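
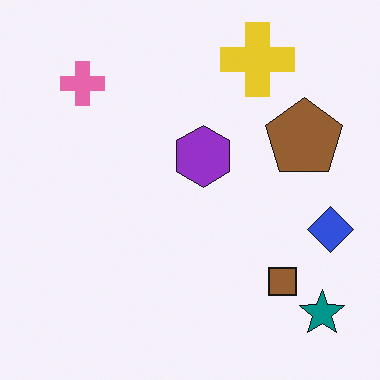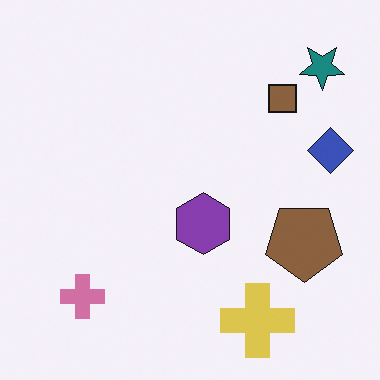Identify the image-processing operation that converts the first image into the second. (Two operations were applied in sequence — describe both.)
The image was flipped vertically (top ↔ bottom), then slightly desaturated.

The yellow cross is in the top-right of the first image and the bottom-right of the second — shapes on opposite sides of the horizontal midline have swapped in a mirror flip. All colors are more muted and greyish — a global saturation change.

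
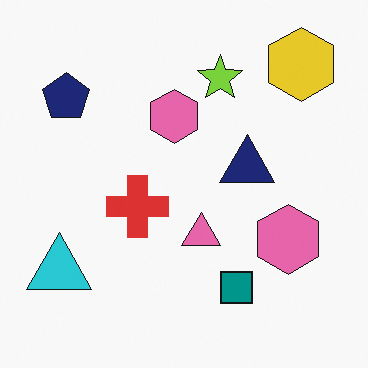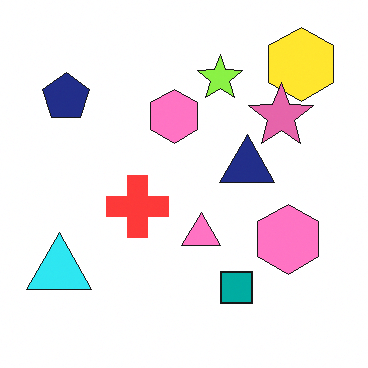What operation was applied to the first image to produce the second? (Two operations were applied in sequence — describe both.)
The second image is the first slightly brightened, then overlaid with an additional pink star.

Every pixel — background and shapes alike — is uniformly brightened. A pink star appears in the second image that is absent from the first.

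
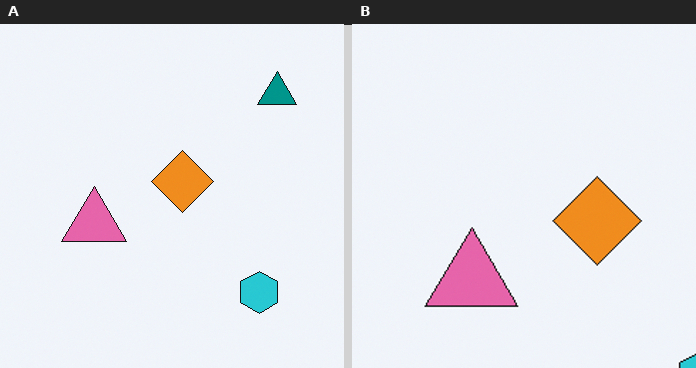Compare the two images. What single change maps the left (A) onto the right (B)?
The right (B) image is the left (A) cropped to a modestly smaller region and rescaled.

The visible shapes are larger and the field of view is narrower; shapes near the original edges may be partly or wholly outside the frame — a crop-and-rescale.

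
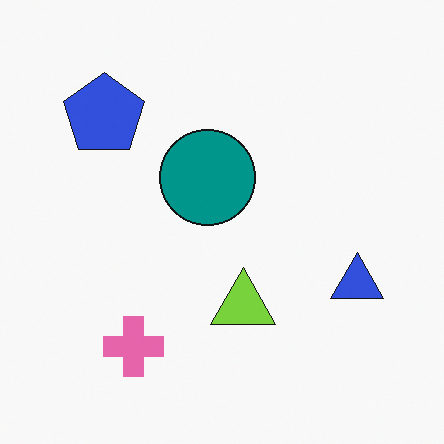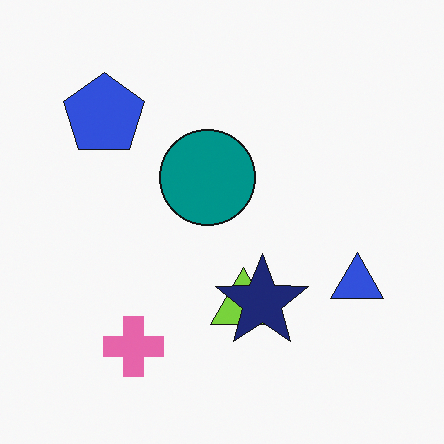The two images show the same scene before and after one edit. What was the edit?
The image was overlaid with an additional navy star.

A navy star appears in the second image that is absent from the first.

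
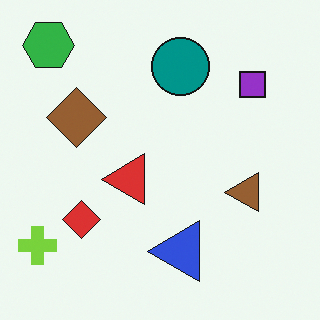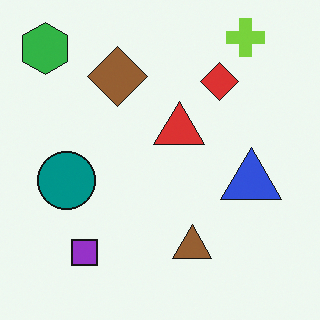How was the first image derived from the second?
The image was transposed (reflected across the top-left ↔ bottom-right diagonal).

Shapes have swapped their row and column positions — what was in the top-right is now in the bottom-left — a diagonal reflection.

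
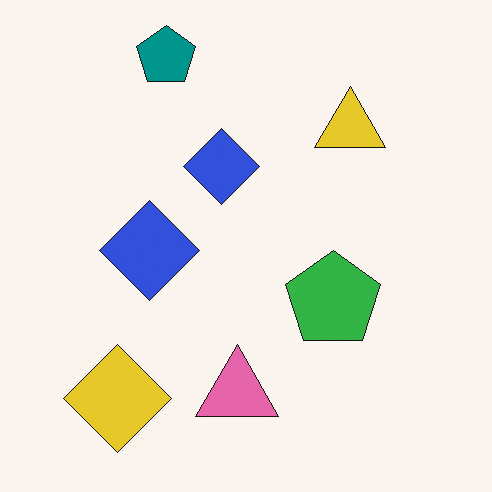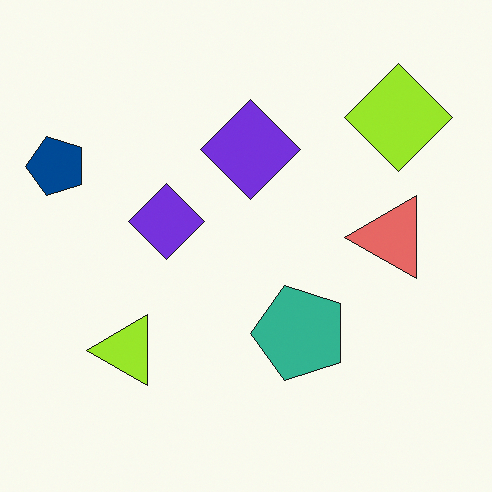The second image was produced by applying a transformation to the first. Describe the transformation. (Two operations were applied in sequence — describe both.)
This is the original image transposed (reflected across the top-left ↔ bottom-right diagonal), then hue-shifted slightly.

Shapes have swapped their row and column positions — what was in the top-right is now in the bottom-left — a diagonal reflection. Every shape's color has rotated by the same amount around the hue wheel — a uniform hue shift.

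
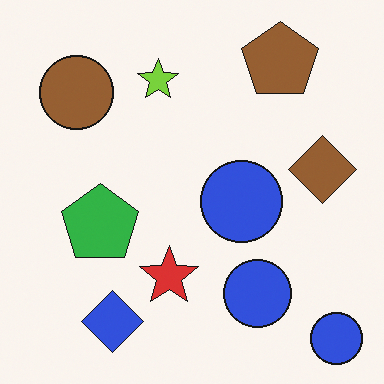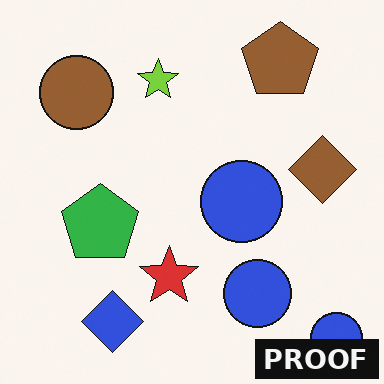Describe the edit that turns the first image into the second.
The transformation is: watermarked with the text "PROOF" in the lower-right corner.

A dark label reading "PROOF" appears in the lower-right corner.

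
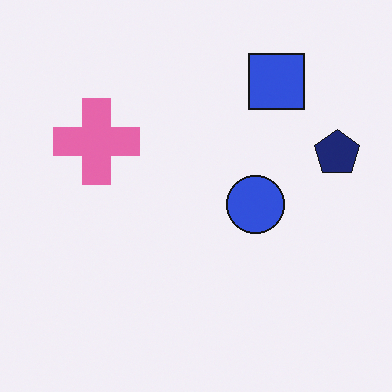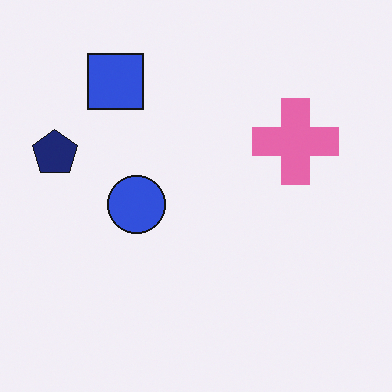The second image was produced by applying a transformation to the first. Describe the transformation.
It was flipped horizontally (left ↔ right).

The navy pentagon is in the right of the first image and the left of the second — shapes on opposite sides of the vertical midline have swapped in a mirror flip.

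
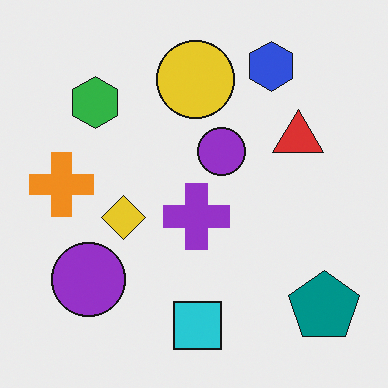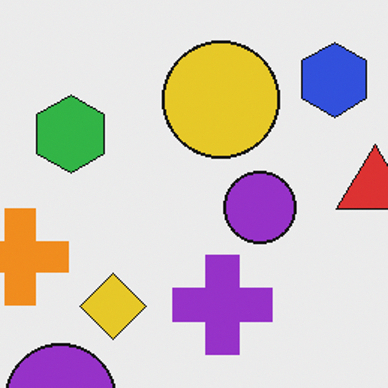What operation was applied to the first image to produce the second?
The transformation is: cropped slightly and scaled back up.

The visible shapes are larger and the field of view is narrower; shapes near the original edges may be partly or wholly outside the frame — a crop-and-rescale.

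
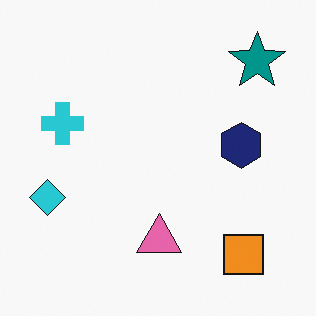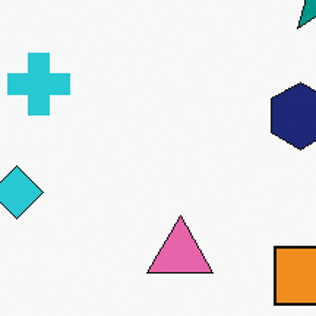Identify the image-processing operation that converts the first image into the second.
The image was cropped slightly and scaled back up.

The visible shapes are larger and the field of view is narrower; shapes near the original edges may be partly or wholly outside the frame — a crop-and-rescale.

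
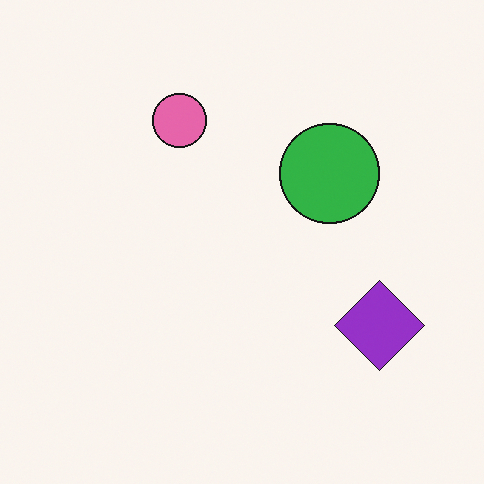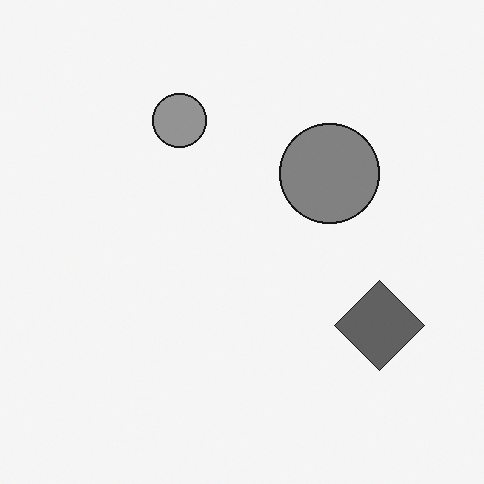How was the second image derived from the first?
Converted to grayscale.

All color is removed — every shape is now a shade of grey.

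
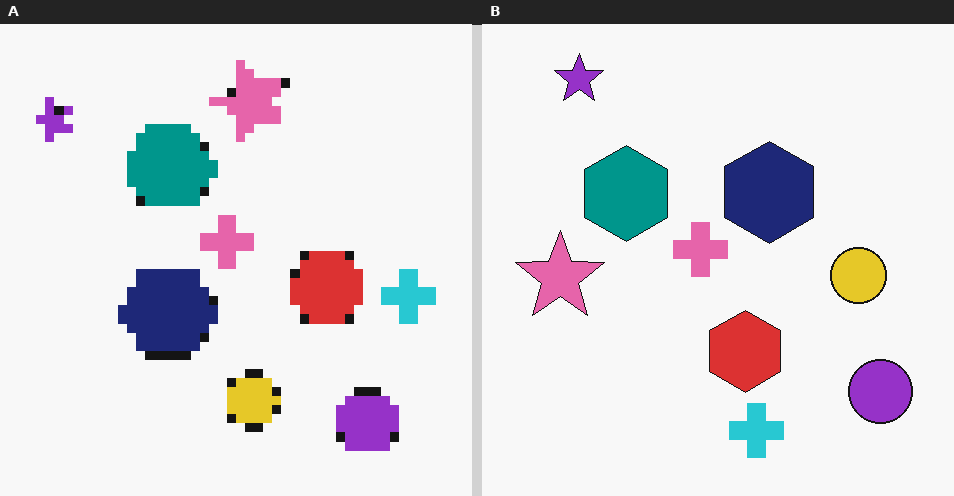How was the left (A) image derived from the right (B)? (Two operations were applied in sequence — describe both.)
This is the original image heavily pixelated into large blocks, then transposed (reflected across the top-left ↔ bottom-right diagonal).

Shapes are reduced to large square blocks; fine edges and outlines are lost — a downscale-then-upscale (mosaic) effect. Shapes have swapped their row and column positions — what was in the top-right is now in the bottom-left — a diagonal reflection.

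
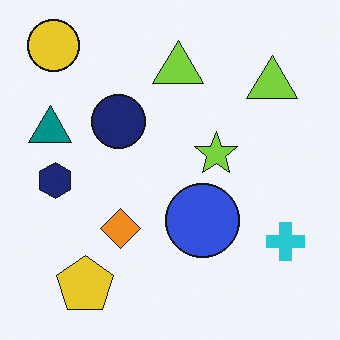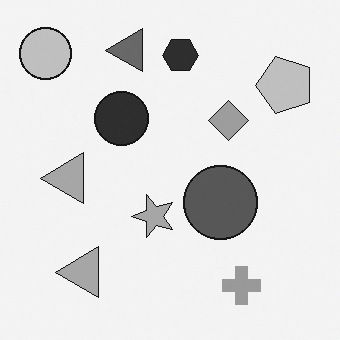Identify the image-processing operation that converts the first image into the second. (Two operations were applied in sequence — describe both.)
The second image is the first transposed (reflected across the top-left ↔ bottom-right diagonal), then converted to grayscale.

Shapes have swapped their row and column positions — what was in the top-right is now in the bottom-left — a diagonal reflection. All color is removed — every shape is now a shade of grey.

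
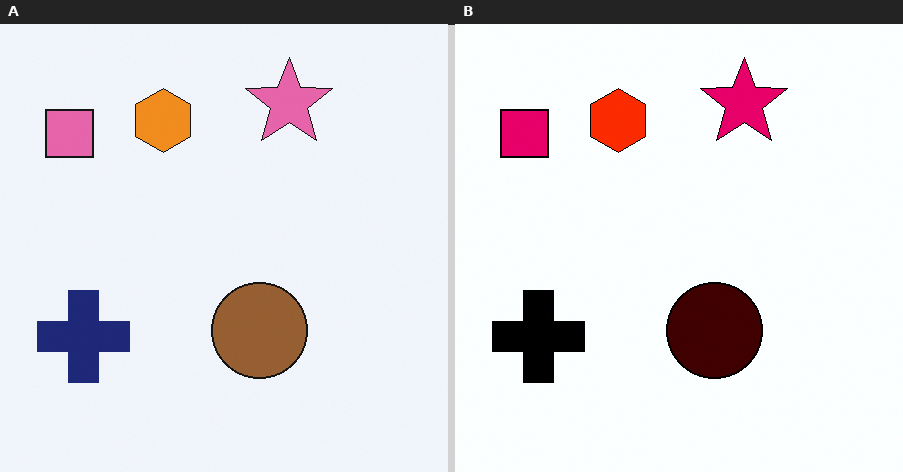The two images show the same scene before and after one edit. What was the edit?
It was given much higher contrast.

Tones are pushed away from mid-grey across the whole image — a global contrast change.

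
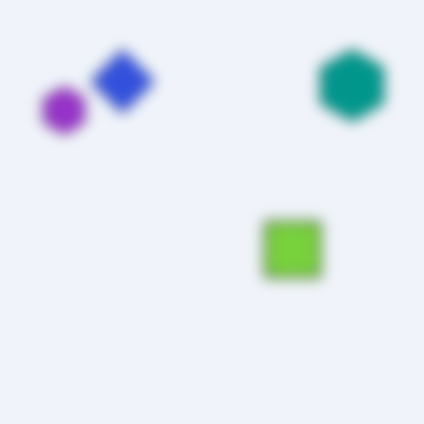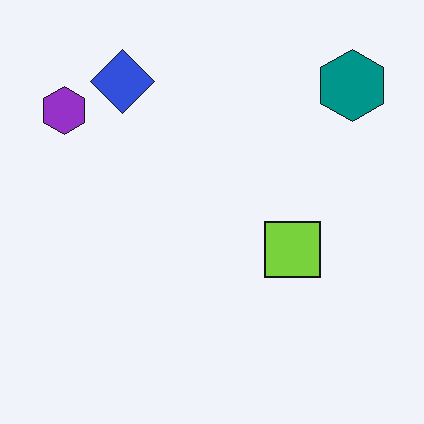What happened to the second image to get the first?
This is the original image heavily blurred.

Shape edges and outlines are uniformly softened across the whole image.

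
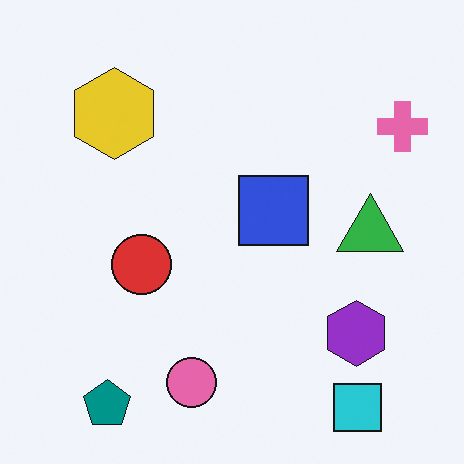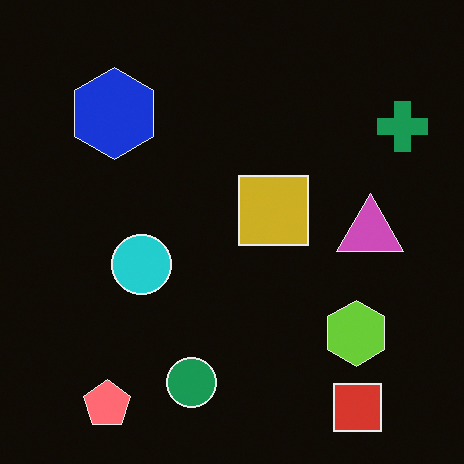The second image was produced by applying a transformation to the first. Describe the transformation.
The transformation is: color-inverted (negative).

The light background has become dark and every shape's color is its complement — a photographic negative.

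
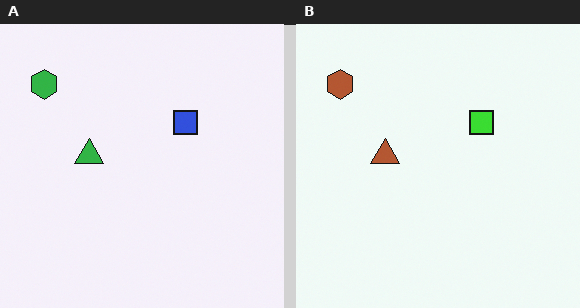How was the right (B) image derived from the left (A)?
The right (B) image is the left (A) hue-shifted by a large amount.

Every shape's color has rotated by the same amount around the hue wheel — a uniform hue shift.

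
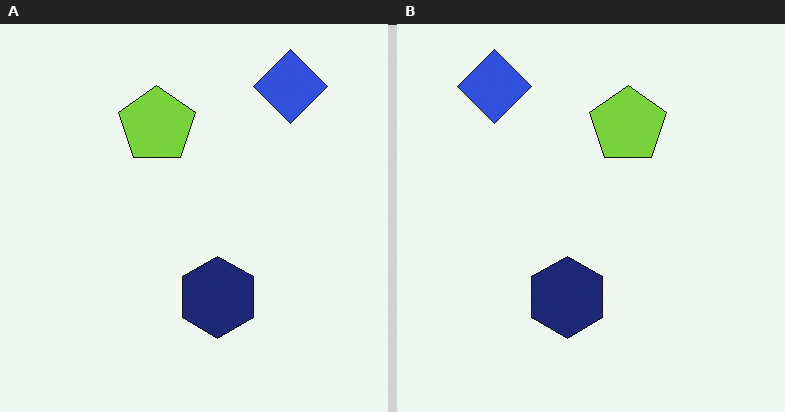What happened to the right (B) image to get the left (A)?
It was flipped horizontally (left ↔ right).

The blue diamond is in the top-left of the right (B) image and the top-right of the left (A) — shapes on opposite sides of the vertical midline have swapped in a mirror flip.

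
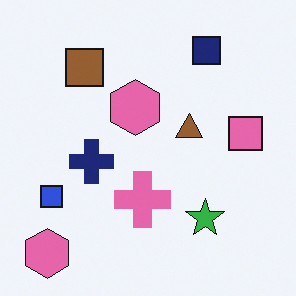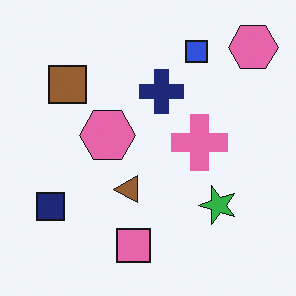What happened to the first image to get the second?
This is the original image transposed (reflected across the top-left ↔ bottom-right diagonal).

Shapes have swapped their row and column positions — what was in the top-right is now in the bottom-left — a diagonal reflection.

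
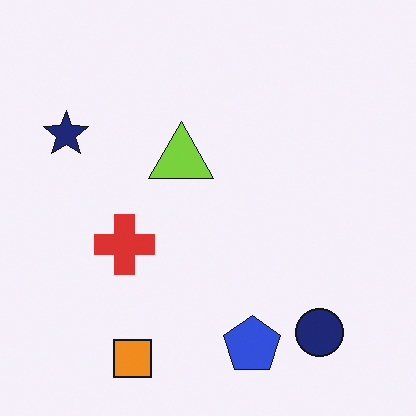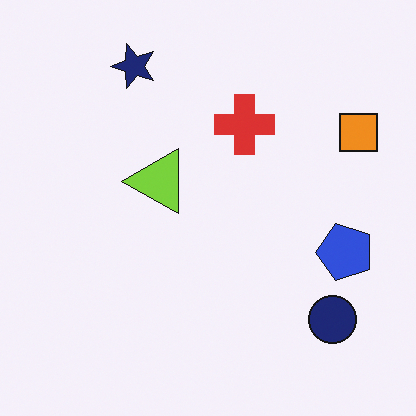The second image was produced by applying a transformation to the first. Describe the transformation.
This is the original image transposed (reflected across the top-left ↔ bottom-right diagonal).

Shapes have swapped their row and column positions — what was in the top-right is now in the bottom-left — a diagonal reflection.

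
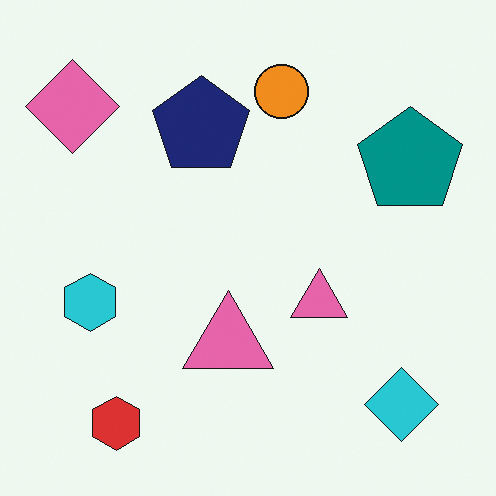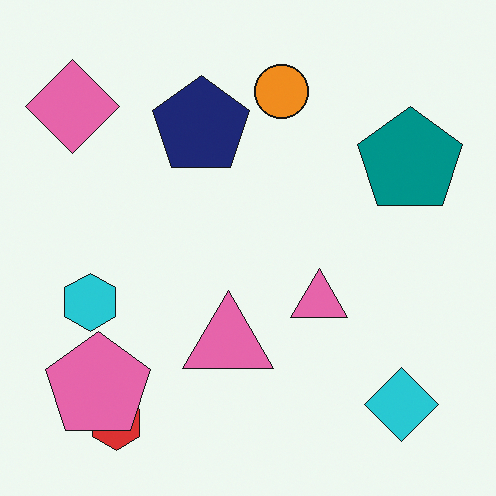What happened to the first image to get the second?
This is the original image overlaid with an additional pink pentagon.

A pink pentagon appears in the second image that is absent from the first.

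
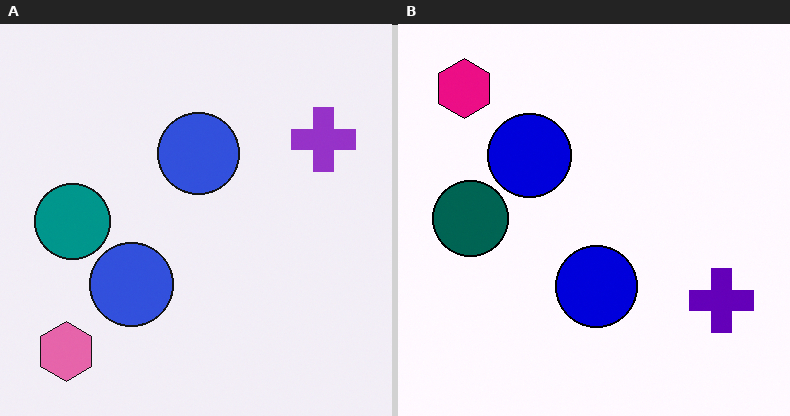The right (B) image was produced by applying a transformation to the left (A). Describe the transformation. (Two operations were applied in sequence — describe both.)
The image was flipped vertically (top ↔ bottom), then given much higher contrast.

The pink hexagon is in the bottom-left of the left (A) image and the top-left of the right (B) — shapes on opposite sides of the horizontal midline have swapped in a mirror flip. Tones are pushed away from mid-grey across the whole image — a global contrast change.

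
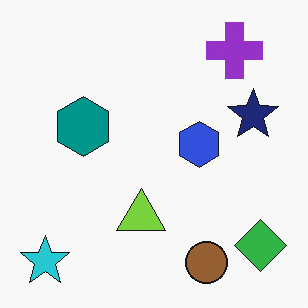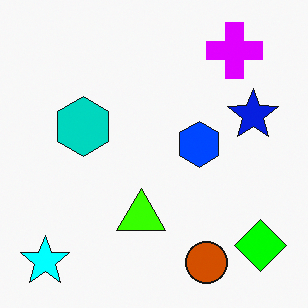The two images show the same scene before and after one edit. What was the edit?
This is the original image made much more vivid (saturation change).

All colors are more vivid — a global saturation change.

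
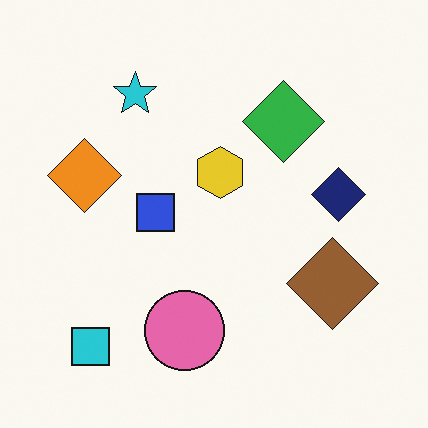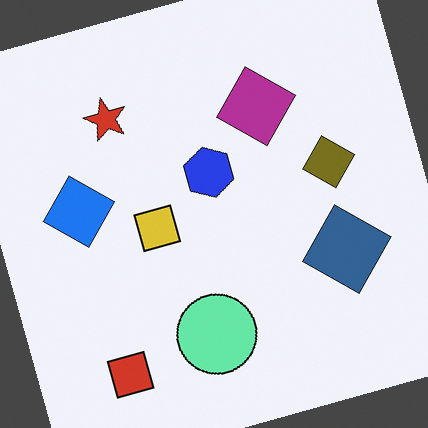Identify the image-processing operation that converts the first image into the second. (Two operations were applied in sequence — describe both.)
This is the original image hue-shifted by a large amount, then rotated counter-clockwise by a moderate amount.

Every shape's color has rotated by the same amount around the hue wheel — a uniform hue shift. Every shape is tilted by the same angle and the image corners show triangular fill wedges — a whole-image rotation by a non-right angle.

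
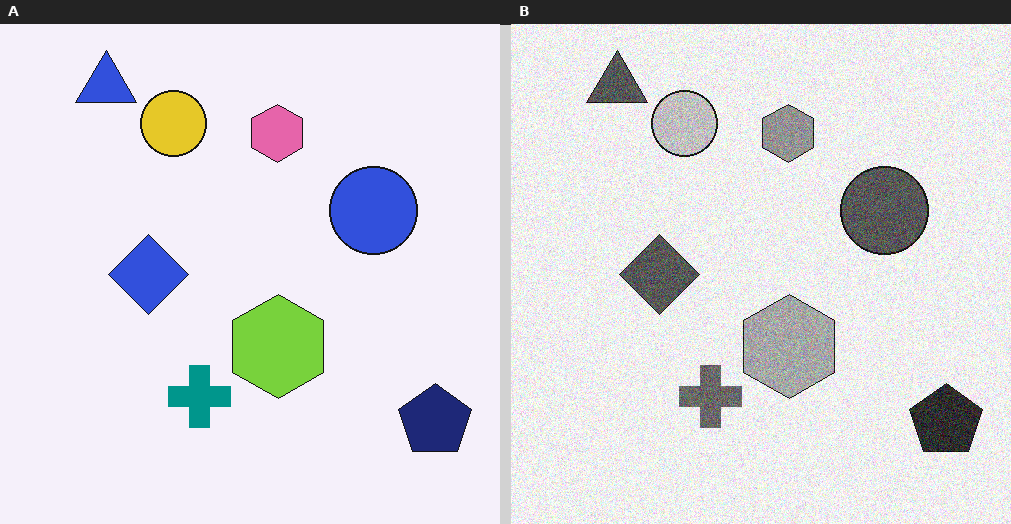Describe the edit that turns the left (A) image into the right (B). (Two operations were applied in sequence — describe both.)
Converted to grayscale, then degraded with visible gaussian noise.

All color is removed — every shape is now a shade of grey. Random speckle covers the whole image, including the flat background.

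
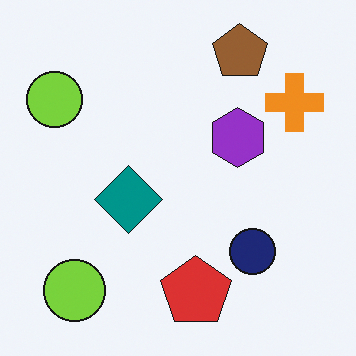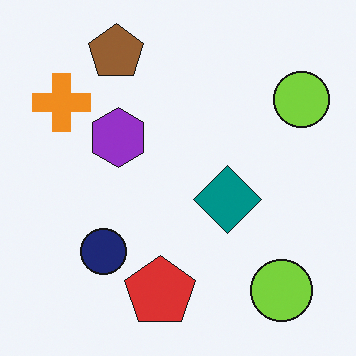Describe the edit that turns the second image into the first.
The image was flipped horizontally (left ↔ right).

The orange cross is in the top-left of the second image and the top-right of the first — shapes on opposite sides of the vertical midline have swapped in a mirror flip.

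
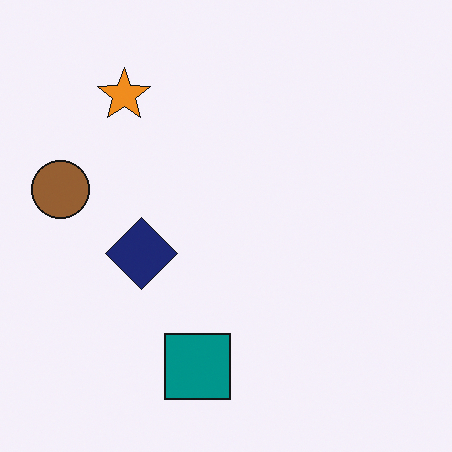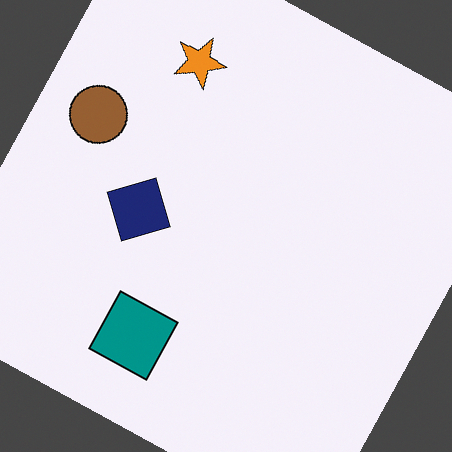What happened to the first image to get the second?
The image was rotated clockwise by a moderate amount.

Every shape is tilted by the same angle and the image corners show triangular fill wedges — a whole-image rotation by a non-right angle.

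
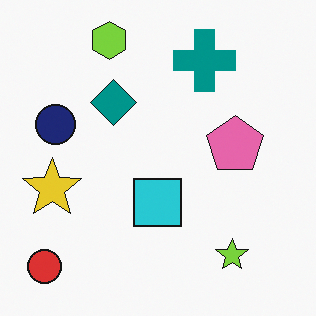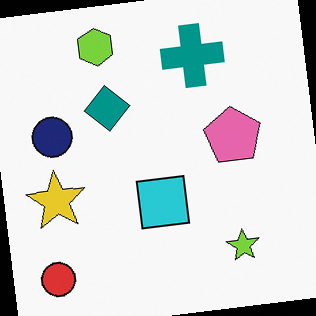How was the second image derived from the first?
The second image is the first rotated counter-clockwise by a small amount.

Every shape is tilted by the same angle and the image corners show triangular fill wedges — a whole-image rotation by a non-right angle.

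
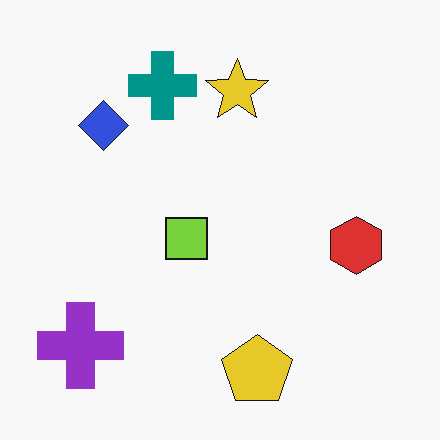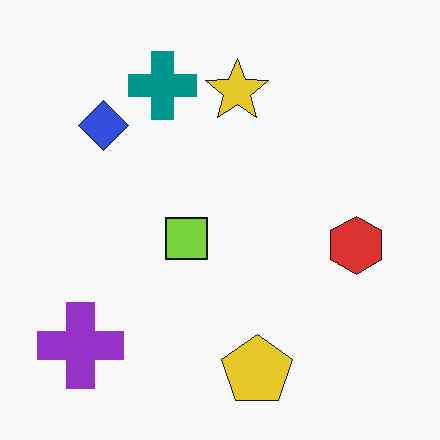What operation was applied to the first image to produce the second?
The image was JPEG-compressed with visible artifacts.

Blocky 8×8 compression artifacts appear around shape edges and the flat background shows ringing — characteristic JPEG degradation.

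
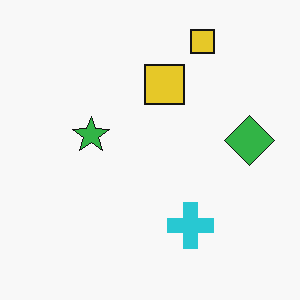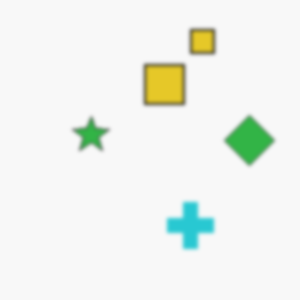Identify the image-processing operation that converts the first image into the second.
The second image is the first lightly blurred.

Shape edges and outlines are uniformly softened across the whole image.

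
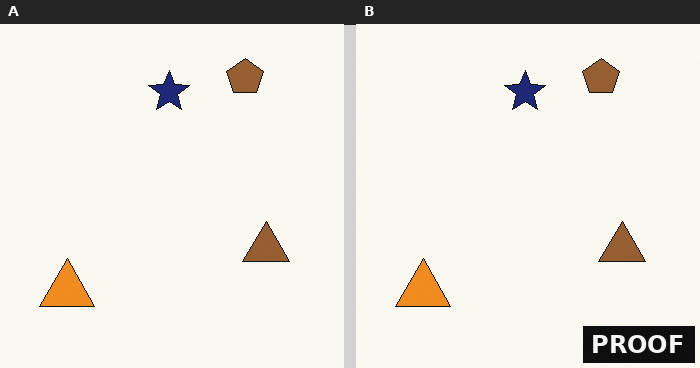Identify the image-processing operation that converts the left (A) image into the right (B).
It was watermarked with the text "PROOF" in the lower-right corner.

A dark label reading "PROOF" appears in the lower-right corner.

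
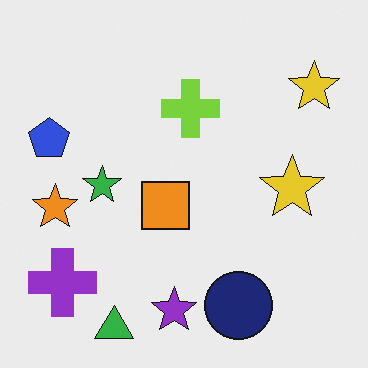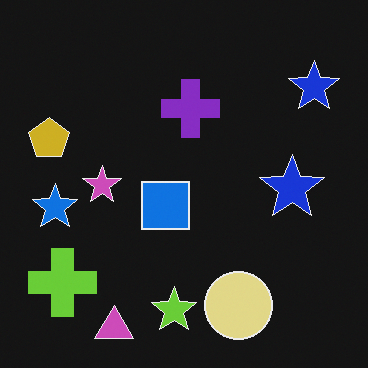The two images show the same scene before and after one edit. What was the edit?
The image was color-inverted (negative).

The light background has become dark and every shape's color is its complement — a photographic negative.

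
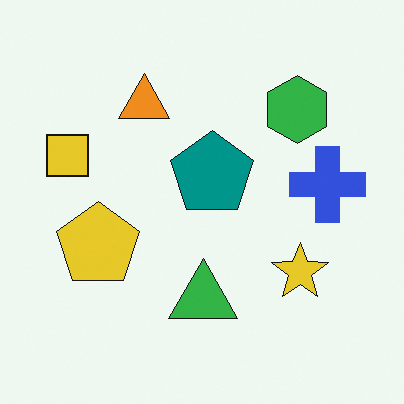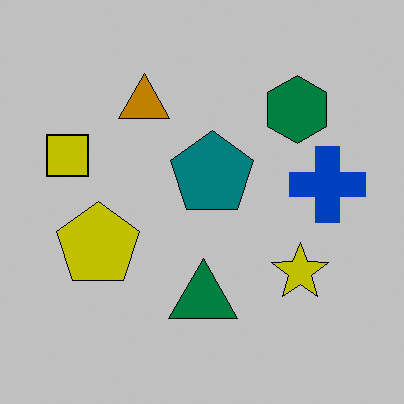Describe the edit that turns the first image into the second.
This is the original image heavily posterized to just a handful of flat colors.

Each flat color has snapped to a coarser quantized level — most visibly, the near-white background has dropped to a flat grey.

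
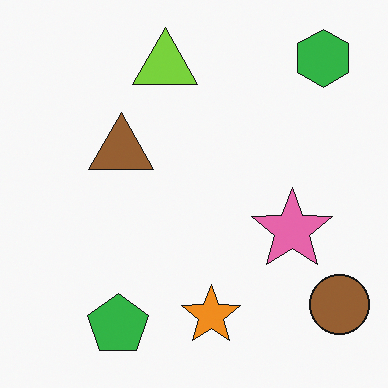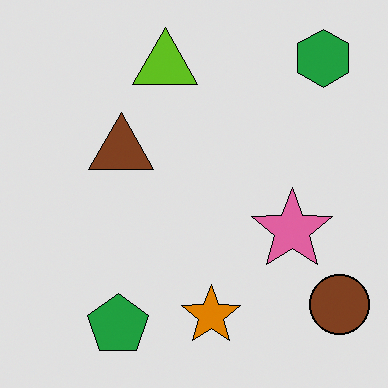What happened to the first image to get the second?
It was moderately posterized.

Each flat color has snapped to a coarser quantized level — most visibly, the near-white background has dropped to a flat grey.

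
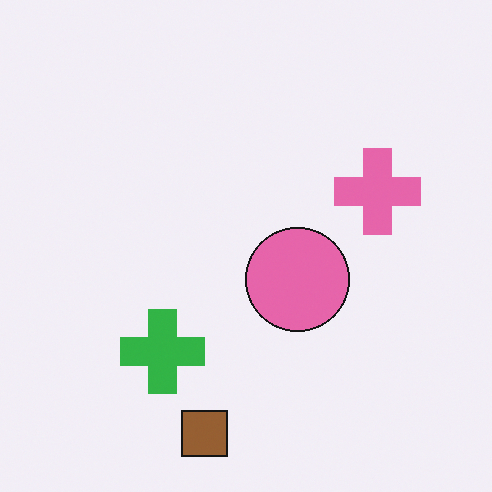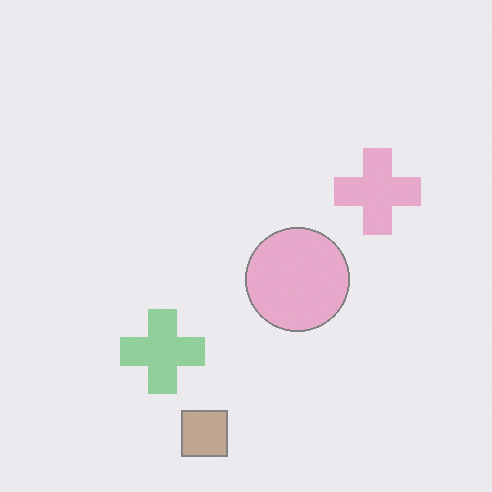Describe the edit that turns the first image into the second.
The image was washed out (contrast reduced).

Tones are pushed toward mid-grey across the whole image — a global contrast change.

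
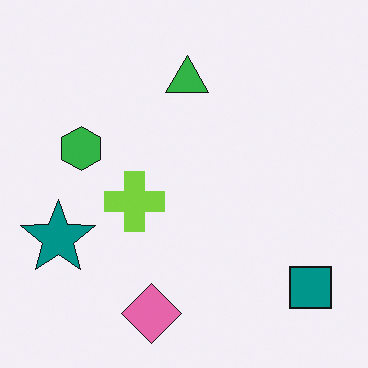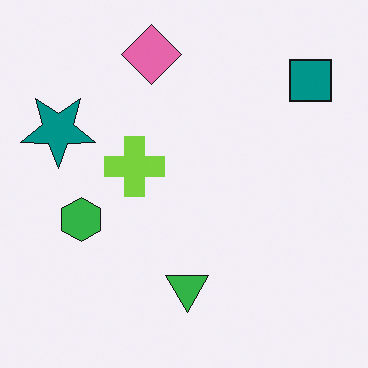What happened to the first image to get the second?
It was flipped vertically (top ↔ bottom).

The pink diamond is in the bottom of the first image and the top of the second — shapes on opposite sides of the horizontal midline have swapped in a mirror flip.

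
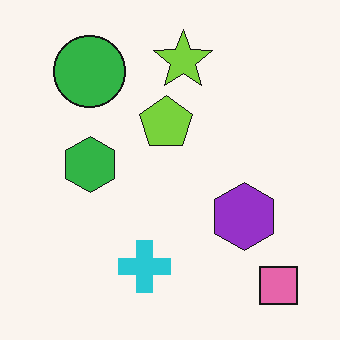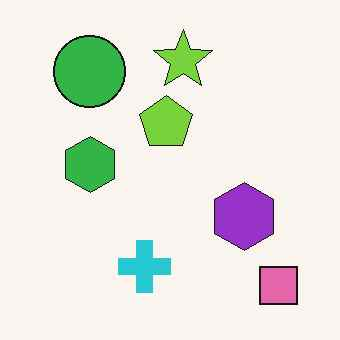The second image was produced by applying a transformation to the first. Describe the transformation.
This is the original image given moderate JPEG compression.

Blocky 8×8 compression artifacts appear around shape edges and the flat background shows ringing — characteristic JPEG degradation.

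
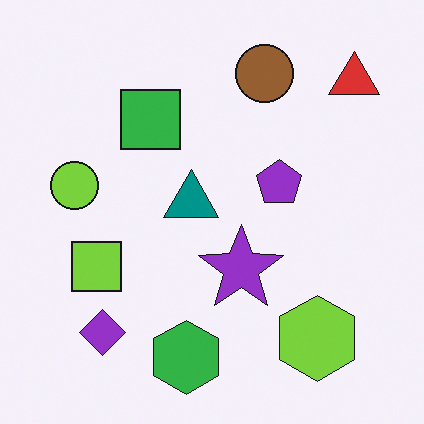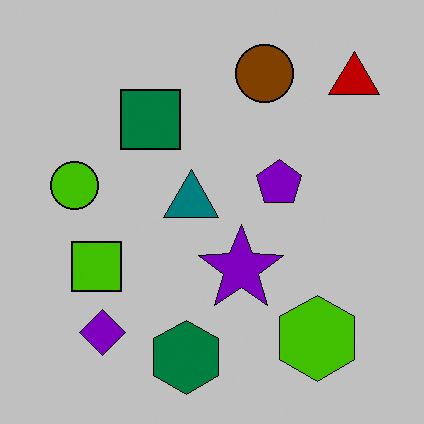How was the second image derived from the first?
The image was heavily posterized to just a handful of flat colors.

Each flat color has snapped to a coarser quantized level — most visibly, the near-white background has dropped to a flat grey.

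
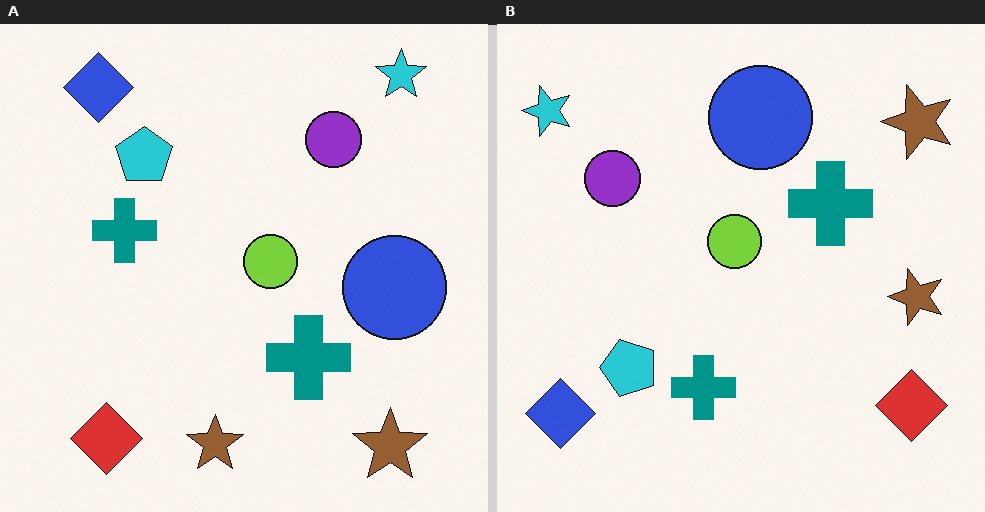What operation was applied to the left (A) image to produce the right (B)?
This is the original image rotated 90° counter-clockwise.

The cyan star sits in the top-right of the left (A) image and the top-left of the right (B) — consistent with a whole-image 90° counter-clockwise rotation.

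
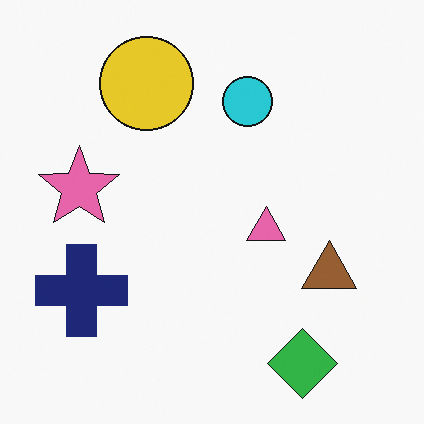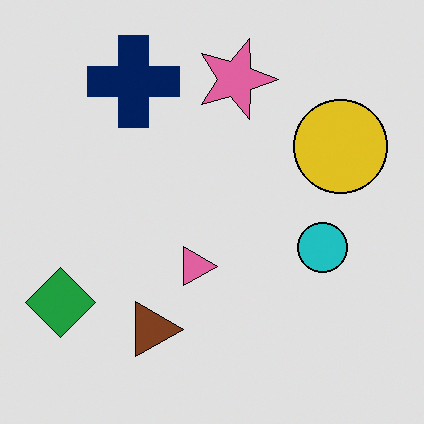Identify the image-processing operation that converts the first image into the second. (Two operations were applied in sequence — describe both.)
The second image is the first rotated 90° clockwise, then posterized to a reduced palette.

The green diamond sits in the bottom-right of the first image and the bottom-left of the second — consistent with a whole-image 90° clockwise rotation. Each flat color has snapped to a coarser quantized level — most visibly, the near-white background has dropped to a flat grey.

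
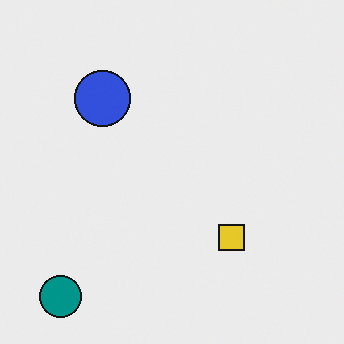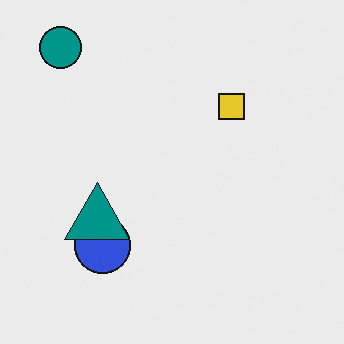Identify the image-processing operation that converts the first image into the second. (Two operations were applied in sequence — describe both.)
Flipped vertically (top ↔ bottom), then overlaid with an additional teal triangle.

The teal circle is in the bottom-left of the first image and the top-left of the second — shapes on opposite sides of the horizontal midline have swapped in a mirror flip. A teal triangle appears in the second image that is absent from the first.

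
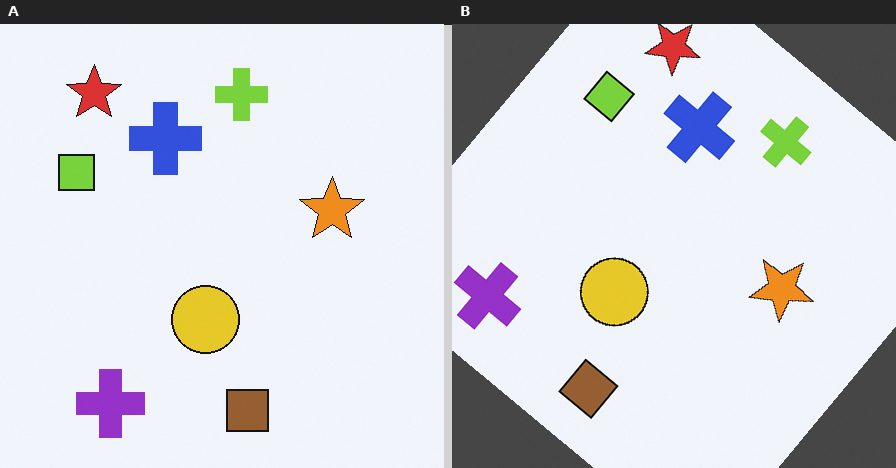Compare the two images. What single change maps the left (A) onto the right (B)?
This is the original image rotated clockwise by a large amount — several tens of degrees.

Every shape is tilted by the same angle and the image corners show triangular fill wedges — a whole-image rotation by a non-right angle.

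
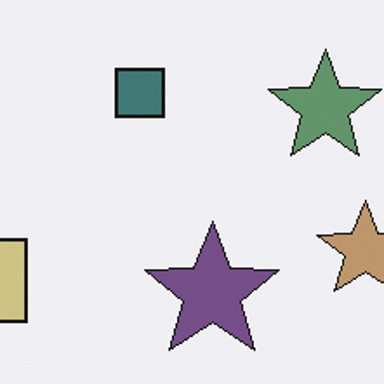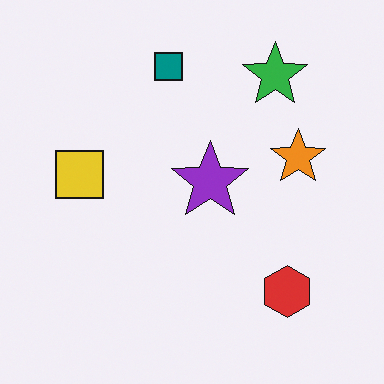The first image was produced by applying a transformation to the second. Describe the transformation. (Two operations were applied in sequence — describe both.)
Cropped to a noticeably smaller region and rescaled, then heavily desaturated.

The visible shapes are larger and the field of view is narrower; shapes near the original edges may be partly or wholly outside the frame — a crop-and-rescale. All colors are more muted and greyish — a global saturation change.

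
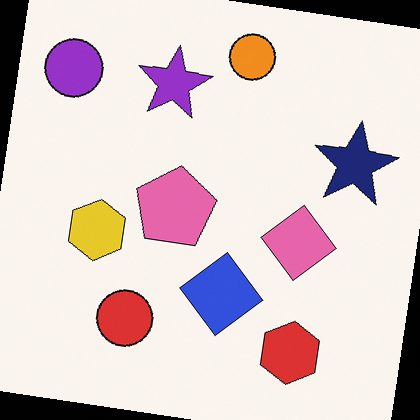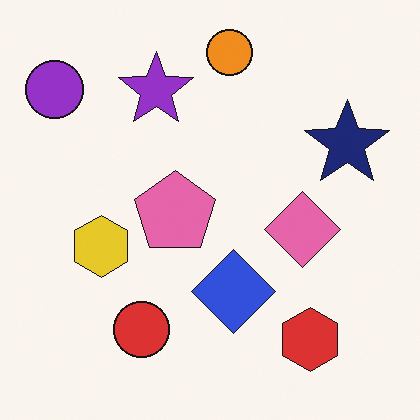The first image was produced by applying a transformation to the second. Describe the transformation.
The first image is the second rotated clockwise by a few degrees.

Every shape is tilted by the same angle and the image corners show triangular fill wedges — a whole-image rotation by a non-right angle.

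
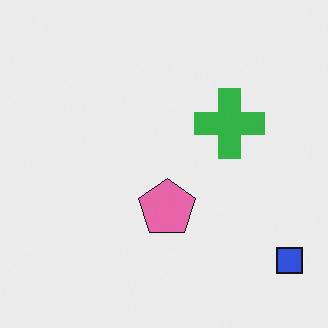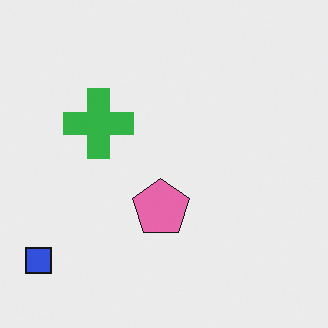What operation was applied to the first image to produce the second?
Flipped horizontally (left ↔ right).

The blue square is in the bottom-right of the first image and the bottom-left of the second — shapes on opposite sides of the vertical midline have swapped in a mirror flip.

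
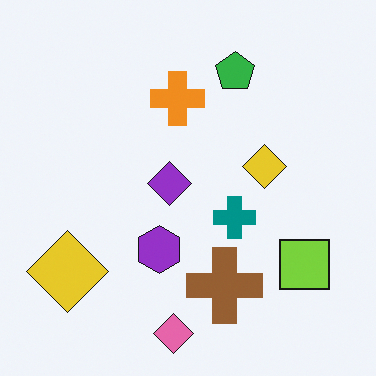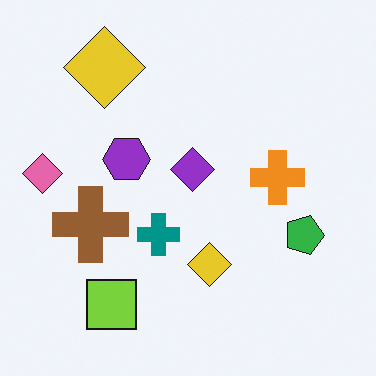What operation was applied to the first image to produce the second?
The second image is the first rotated 90° clockwise.

The pink diamond sits in the bottom of the first image and the left of the second — consistent with a whole-image 90° clockwise rotation.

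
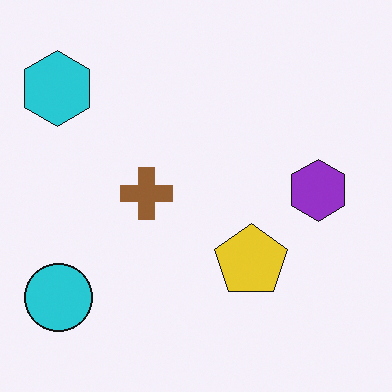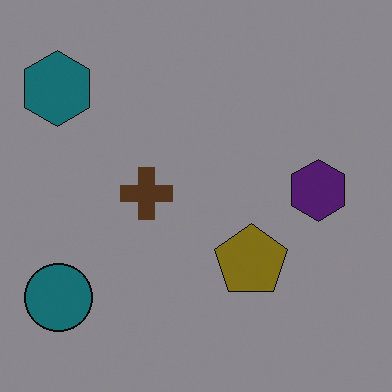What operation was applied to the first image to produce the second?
It was noticeably darkened.

Every pixel — background and shapes alike — is uniformly darkened.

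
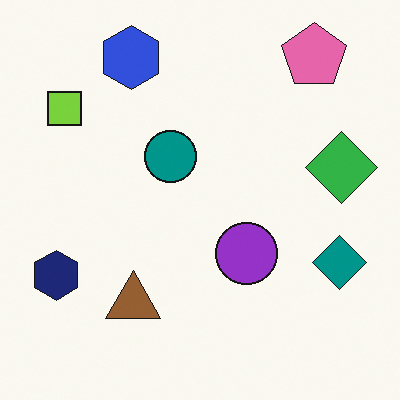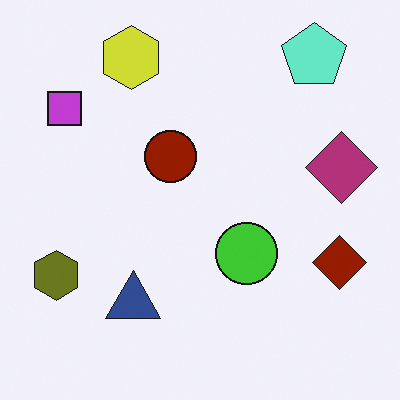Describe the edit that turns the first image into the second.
This is the original image hue-shifted by a large amount.

Every shape's color has rotated by the same amount around the hue wheel — a uniform hue shift.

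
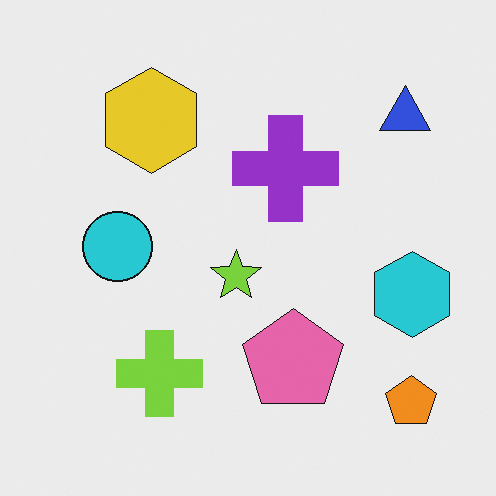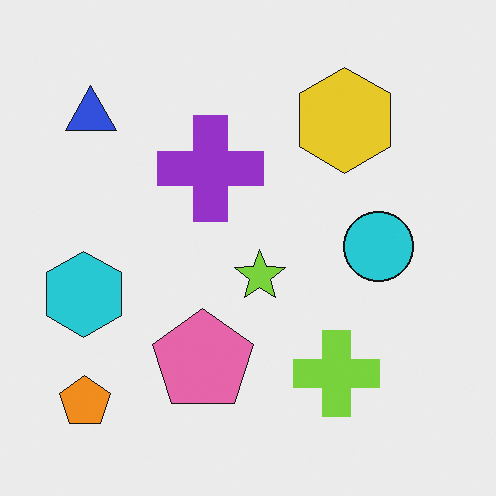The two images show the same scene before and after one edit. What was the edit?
This is the original image flipped horizontally (left ↔ right).

The cyan hexagon is in the right of the first image and the left of the second — shapes on opposite sides of the vertical midline have swapped in a mirror flip.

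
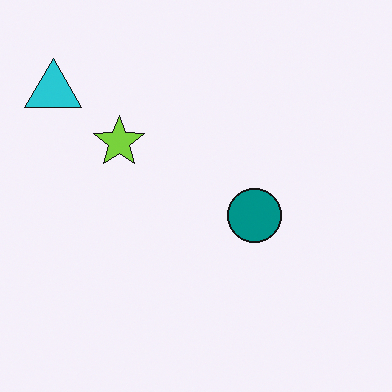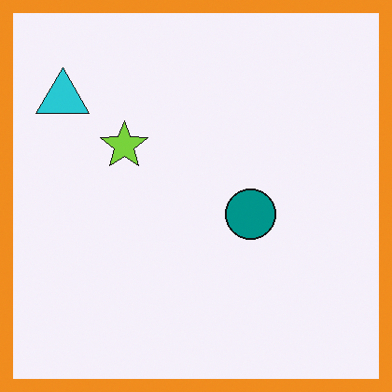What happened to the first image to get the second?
This is the original image framed with a orange border.

A solid orange frame runs around the edge of the second image, with the content slightly shrunk inside it.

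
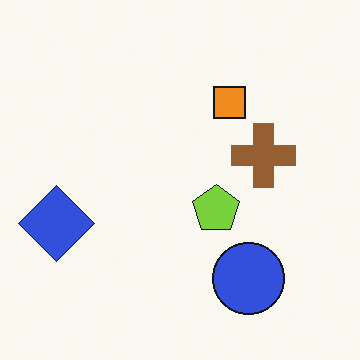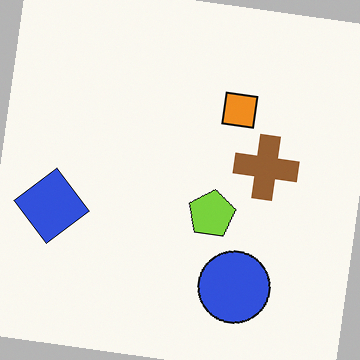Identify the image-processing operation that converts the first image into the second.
The image was rotated clockwise by a slight angle.

Every shape is tilted by the same angle and the image corners show triangular fill wedges — a whole-image rotation by a non-right angle.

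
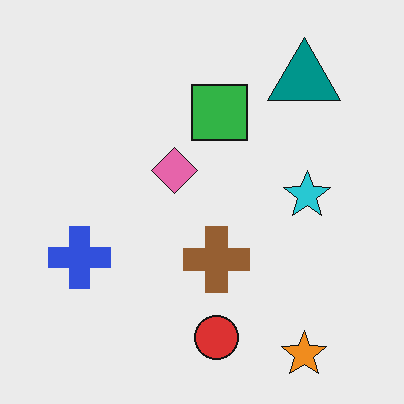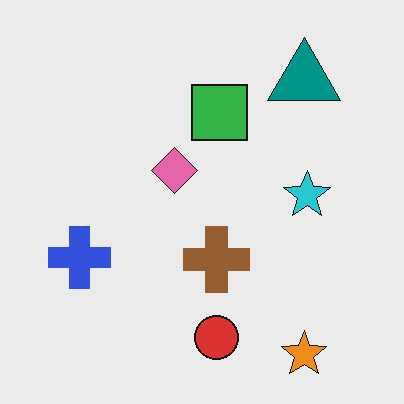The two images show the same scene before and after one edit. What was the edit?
It was given moderate JPEG compression.

Blocky 8×8 compression artifacts appear around shape edges and the flat background shows ringing — characteristic JPEG degradation.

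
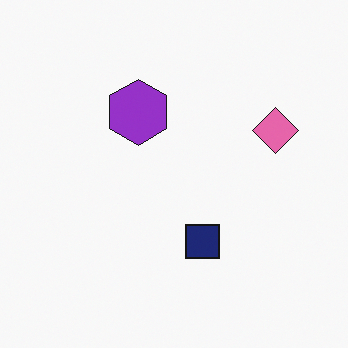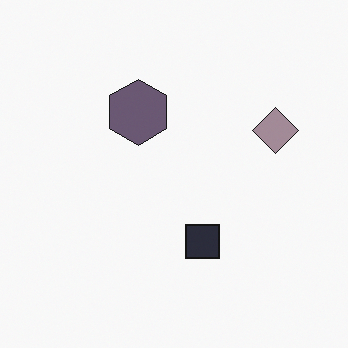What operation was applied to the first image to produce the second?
Heavily desaturated.

All colors are more muted and greyish — a global saturation change.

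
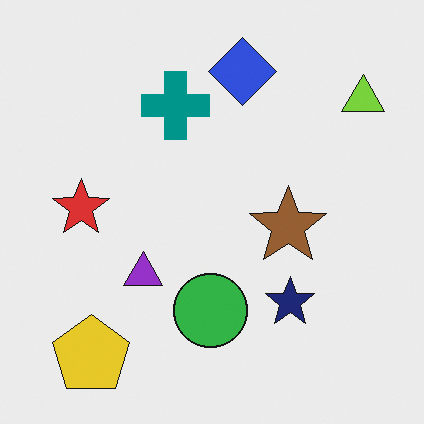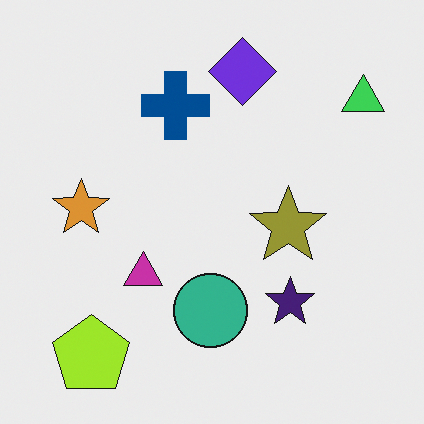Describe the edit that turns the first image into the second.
The second image is the first hue-shifted slightly.

Every shape's color has rotated by the same amount around the hue wheel — a uniform hue shift.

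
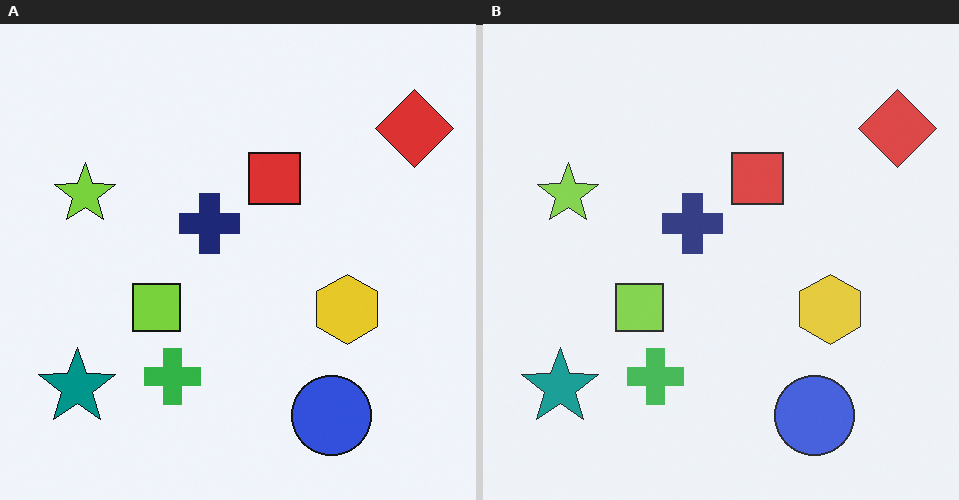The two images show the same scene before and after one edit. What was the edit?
Given slightly reduced contrast.

Tones are pushed toward mid-grey across the whole image — a global contrast change.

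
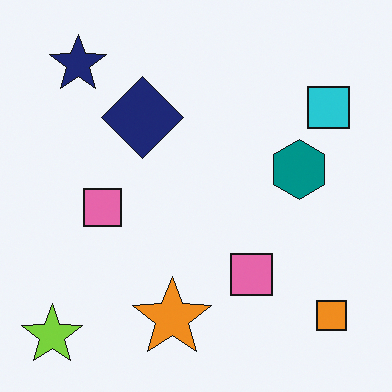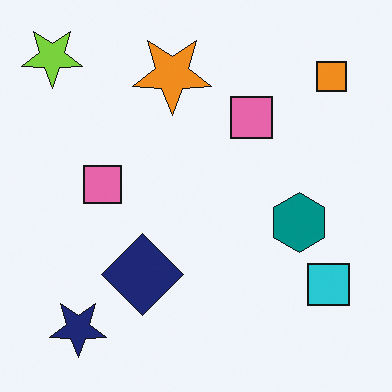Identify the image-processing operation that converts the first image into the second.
This is the original image flipped vertically (top ↔ bottom).

The lime star is in the bottom-left of the first image and the top-left of the second — shapes on opposite sides of the horizontal midline have swapped in a mirror flip.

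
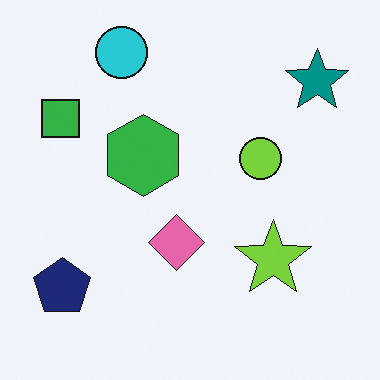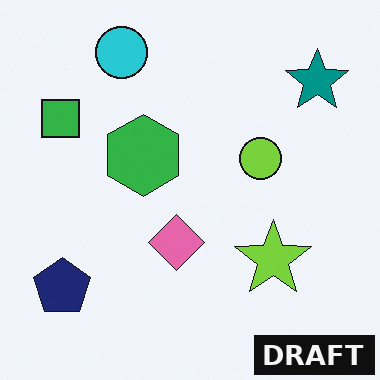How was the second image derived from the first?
The image was watermarked with the text "DRAFT" in the lower-right corner.

A dark label reading "DRAFT" appears in the lower-right corner.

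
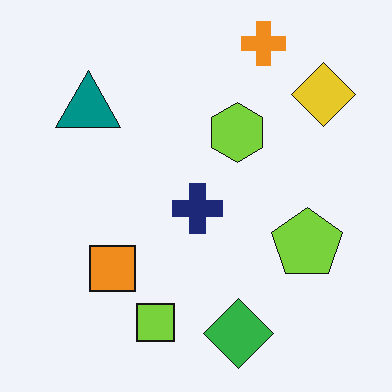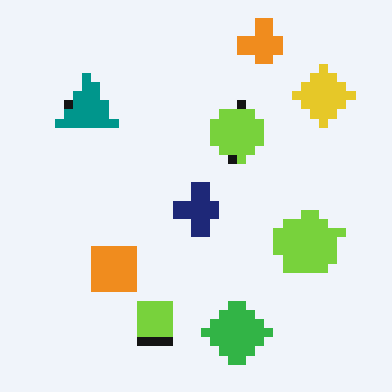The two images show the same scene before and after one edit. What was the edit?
The second image is the first heavily pixelated into large blocks.

Shapes are reduced to large square blocks; fine edges and outlines are lost — a downscale-then-upscale (mosaic) effect.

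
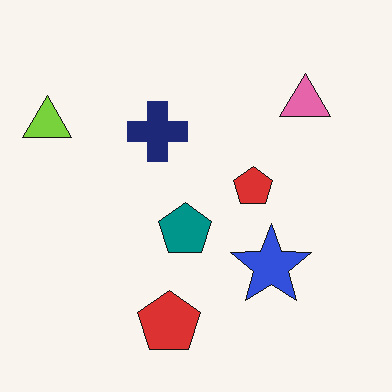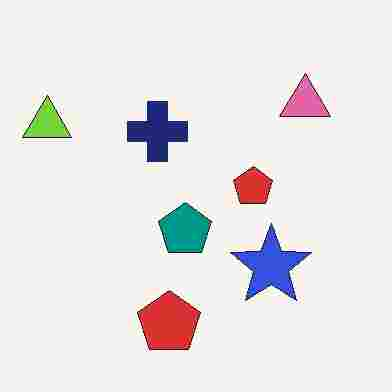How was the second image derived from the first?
It was heavily JPEG-compressed with obvious blocking artifacts.

Blocky 8×8 compression artifacts appear around shape edges and the flat background shows ringing — characteristic JPEG degradation.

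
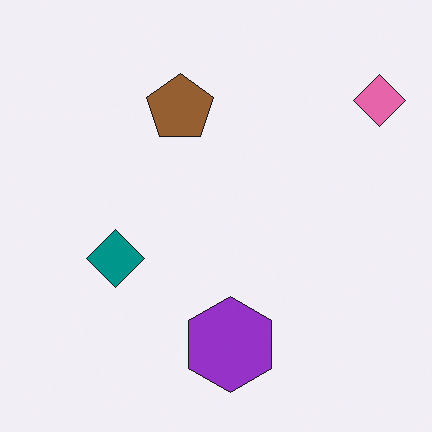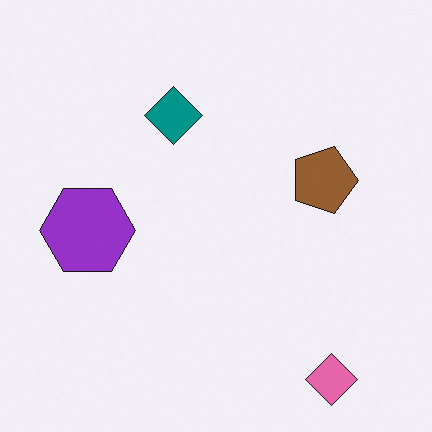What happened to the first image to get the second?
The second image is the first rotated 90° clockwise.

The pink diamond sits in the top-right of the first image and the bottom-right of the second — consistent with a whole-image 90° clockwise rotation.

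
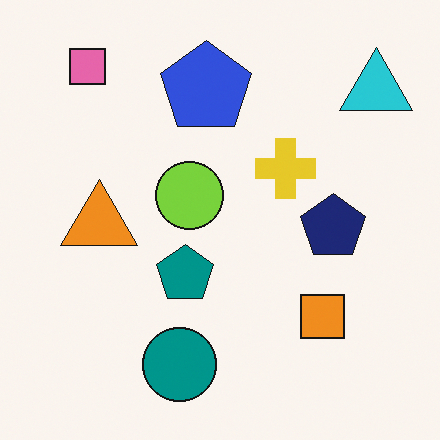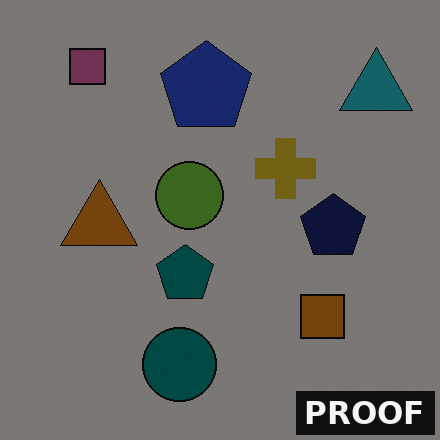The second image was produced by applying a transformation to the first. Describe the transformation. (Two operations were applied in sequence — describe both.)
This is the original image darkened a lot, then watermarked with the text "PROOF" in the lower-right corner.

Every pixel — background and shapes alike — is uniformly darkened. A dark label reading "PROOF" appears in the lower-right corner.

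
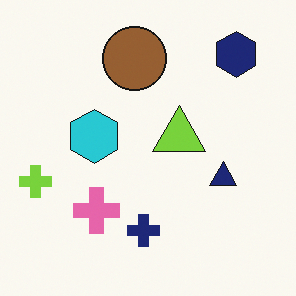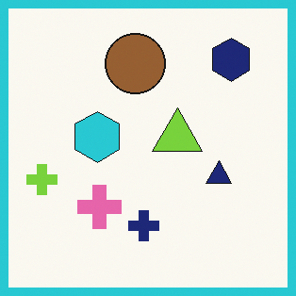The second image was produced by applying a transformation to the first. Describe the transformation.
The transformation is: framed with a cyan border.

A solid cyan frame runs around the edge of the second image, with the content slightly shrunk inside it.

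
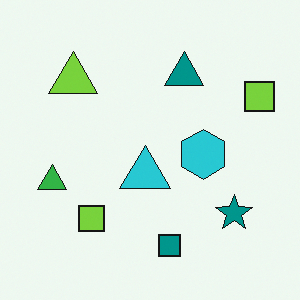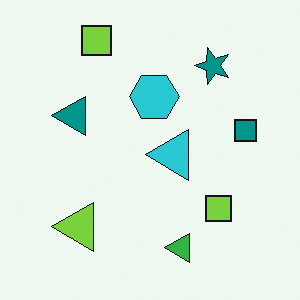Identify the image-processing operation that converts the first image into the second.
The second image is the first rotated 90° counter-clockwise.

The teal star sits in the bottom-right of the first image and the top-right of the second — consistent with a whole-image 90° counter-clockwise rotation.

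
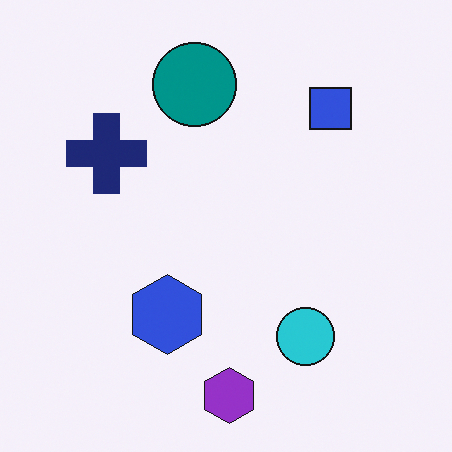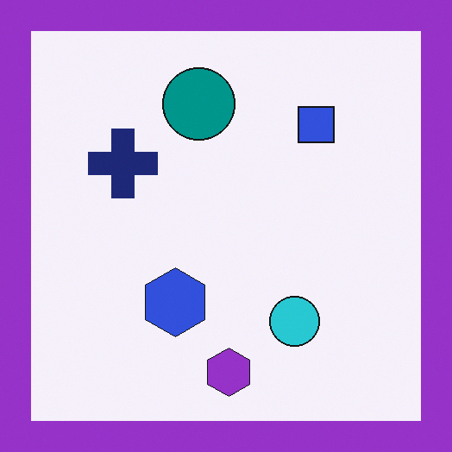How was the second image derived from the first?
The second image is the first framed with a purple border.

A solid purple frame runs around the edge of the second image, with the content slightly shrunk inside it.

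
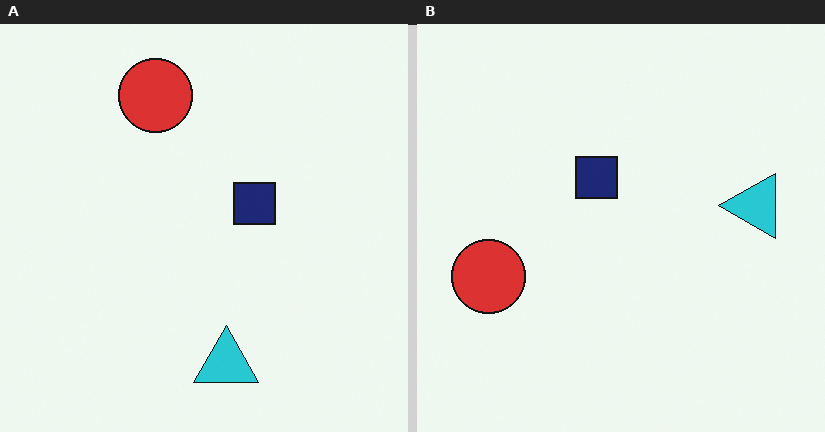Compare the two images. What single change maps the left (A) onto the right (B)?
The transformation is: rotated 90° counter-clockwise.

The red circle sits in the top of the left (A) image and the left of the right (B) — consistent with a whole-image 90° counter-clockwise rotation.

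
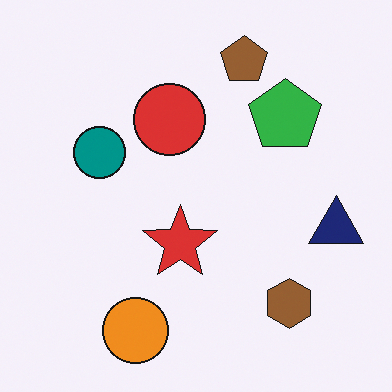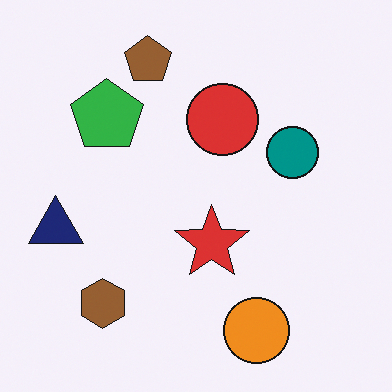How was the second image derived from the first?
Flipped horizontally (left ↔ right).

The navy triangle is in the right of the first image and the left of the second — shapes on opposite sides of the vertical midline have swapped in a mirror flip.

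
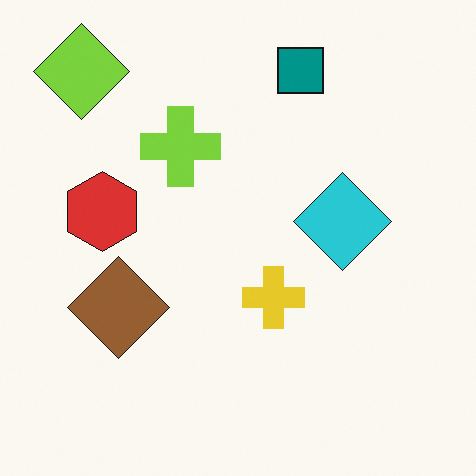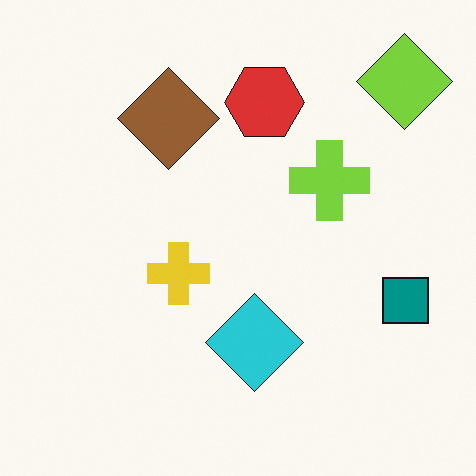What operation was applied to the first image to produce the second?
The transformation is: rotated 90° clockwise.

The lime diamond sits in the top-left of the first image and the top-right of the second — consistent with a whole-image 90° clockwise rotation.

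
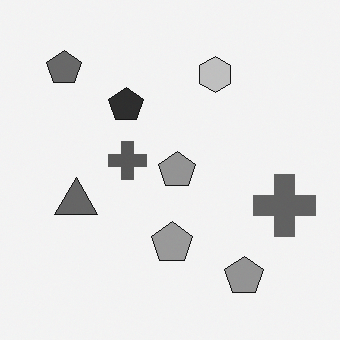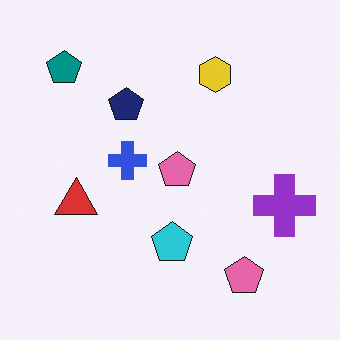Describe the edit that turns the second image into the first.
The transformation is: converted to grayscale.

All color is removed — every shape is now a shade of grey.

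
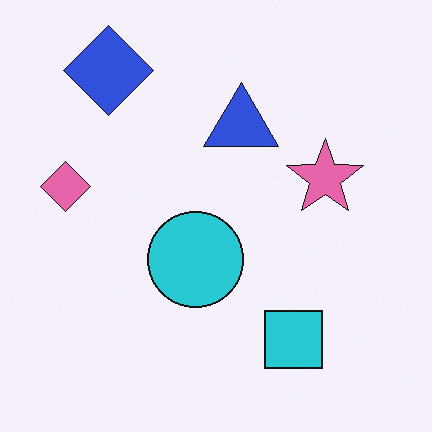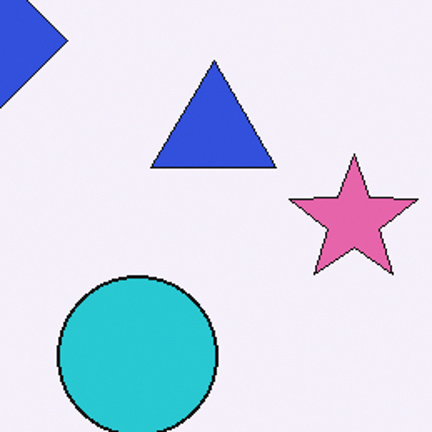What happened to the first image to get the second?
It was cropped tightly and scaled back up.

The visible shapes are larger and the field of view is narrower; shapes near the original edges may be partly or wholly outside the frame — a crop-and-rescale.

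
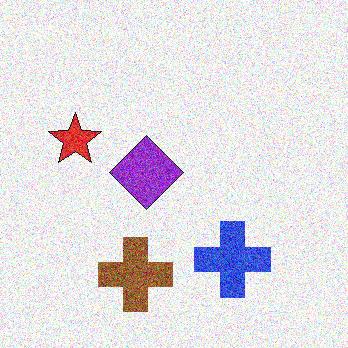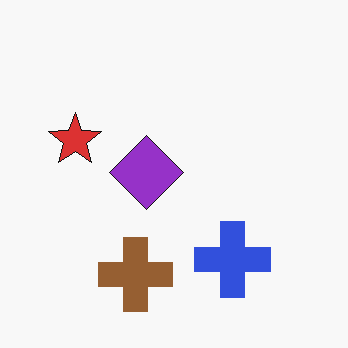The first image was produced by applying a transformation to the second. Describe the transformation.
The transformation is: degraded with a thick layer of grain.

Random speckle covers the whole image, including the flat background.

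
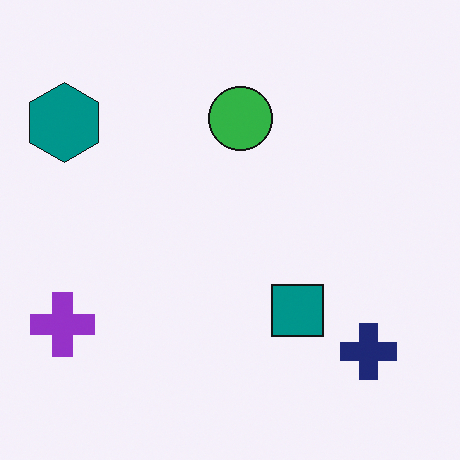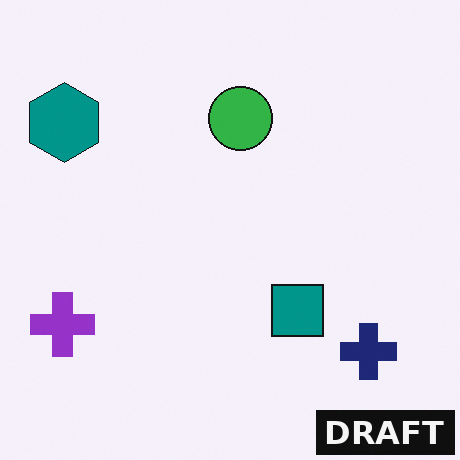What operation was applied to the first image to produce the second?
The transformation is: watermarked with the text "DRAFT" in the lower-right corner.

A dark label reading "DRAFT" appears in the lower-right corner.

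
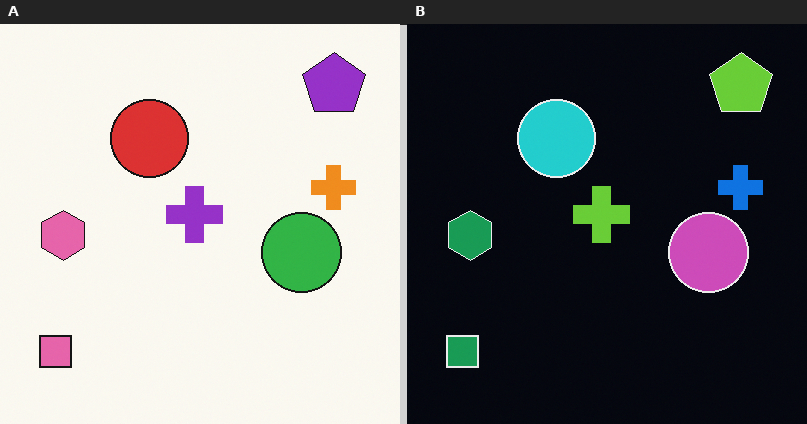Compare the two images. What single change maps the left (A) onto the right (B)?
Color-inverted (negative).

The light background has become dark and every shape's color is its complement — a photographic negative.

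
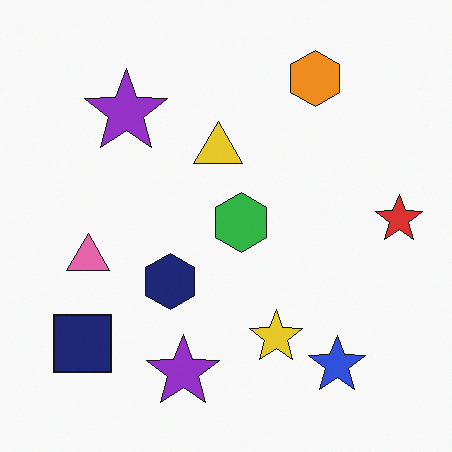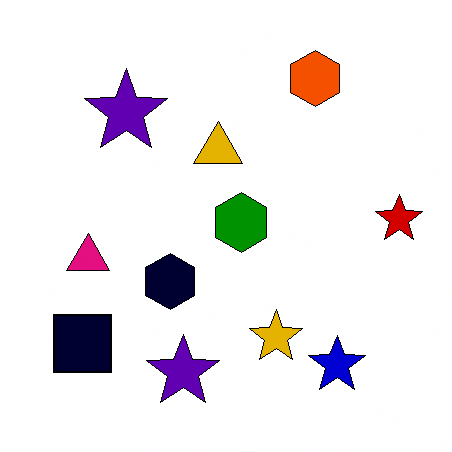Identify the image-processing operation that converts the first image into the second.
It was boosted in contrast.

Tones are pushed away from mid-grey across the whole image — a global contrast change.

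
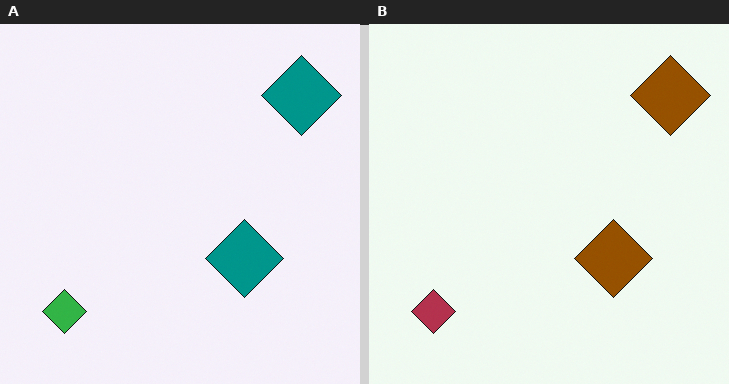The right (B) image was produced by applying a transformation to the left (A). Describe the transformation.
The right (B) image is the left (A) hue-shifted through roughly half the color wheel.

Every shape's color has rotated by the same amount around the hue wheel — a uniform hue shift.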